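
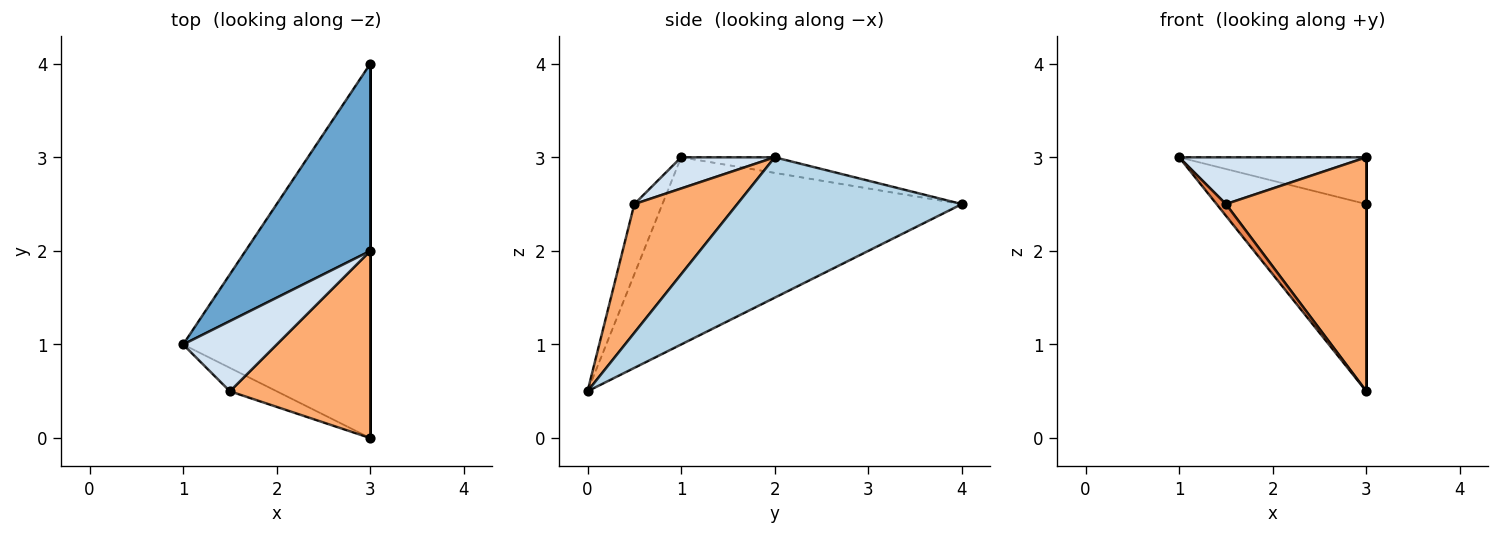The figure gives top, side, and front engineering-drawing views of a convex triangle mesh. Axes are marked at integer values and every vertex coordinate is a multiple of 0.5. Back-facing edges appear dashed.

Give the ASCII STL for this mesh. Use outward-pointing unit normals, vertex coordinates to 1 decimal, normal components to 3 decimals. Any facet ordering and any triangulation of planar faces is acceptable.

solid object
 facet normal -0.120 0.241 0.963
  outer loop
   vertex 3.0 4.0 2.5
   vertex 1.0 1.0 3.0
   vertex 3.0 2.0 3.0
  endloop
 endfacet
 facet normal -0.667 0.333 -0.667
  outer loop
   vertex 3.0 4.0 2.5
   vertex 3.0 0.0 0.5
   vertex 1.0 1.0 3.0
  endloop
 endfacet
 facet normal 1.000 0.000 0.000
  outer loop
   vertex 3.0 4.0 2.5
   vertex 3.0 2.0 3.0
   vertex 3.0 0.0 0.5
  endloop
 endfacet
 facet normal 0.267 -0.535 0.802
  outer loop
   vertex 1.5 0.5 2.5
   vertex 3.0 2.0 3.0
   vertex 1.0 1.0 3.0
  endloop
 endfacet
 facet normal -0.802 -0.267 -0.535
  outer loop
   vertex 1.5 0.5 2.5
   vertex 1.0 1.0 3.0
   vertex 3.0 0.0 0.5
  endloop
 endfacet
 facet normal 0.497 -0.678 0.542
  outer loop
   vertex 1.5 0.5 2.5
   vertex 3.0 0.0 0.5
   vertex 3.0 2.0 3.0
  endloop
 endfacet
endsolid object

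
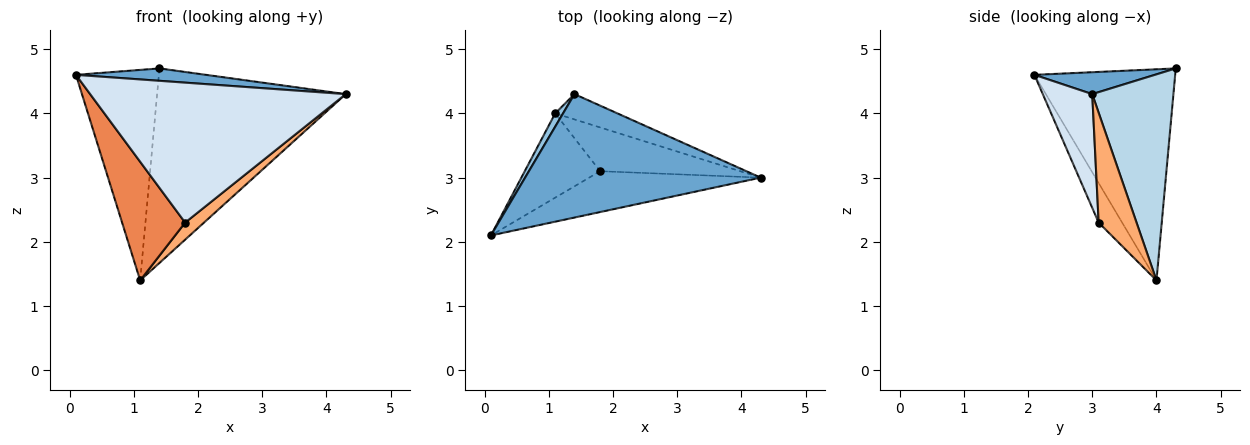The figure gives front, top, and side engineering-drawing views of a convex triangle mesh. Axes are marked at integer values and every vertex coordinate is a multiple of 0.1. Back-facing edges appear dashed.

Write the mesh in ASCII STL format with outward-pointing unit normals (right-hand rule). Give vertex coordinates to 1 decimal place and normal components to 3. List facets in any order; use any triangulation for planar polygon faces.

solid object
 facet normal 0.092 -0.099 0.991
  outer loop
   vertex 1.4 4.3 4.7
   vertex 0.1 2.1 4.6
   vertex 4.3 3.0 4.3
  endloop
 endfacet
 facet normal -0.861 0.507 0.032
  outer loop
   vertex 1.1 4.0 1.4
   vertex 0.1 2.1 4.6
   vertex 1.4 4.3 4.7
  endloop
 endfacet
 facet normal 0.393 0.912 -0.119
  outer loop
   vertex 1.1 4.0 1.4
   vertex 1.4 4.3 4.7
   vertex 4.3 3.0 4.3
  endloop
 endfacet
 facet normal 0.183 -0.944 -0.275
  outer loop
   vertex 1.8 3.1 2.3
   vertex 4.3 3.0 4.3
   vertex 0.1 2.1 4.6
  endloop
 endfacet
 facet normal -0.291 -0.780 -0.554
  outer loop
   vertex 1.8 3.1 2.3
   vertex 0.1 2.1 4.6
   vertex 1.1 4.0 1.4
  endloop
 endfacet
 facet normal 0.590 -0.293 -0.752
  outer loop
   vertex 1.8 3.1 2.3
   vertex 1.1 4.0 1.4
   vertex 4.3 3.0 4.3
  endloop
 endfacet
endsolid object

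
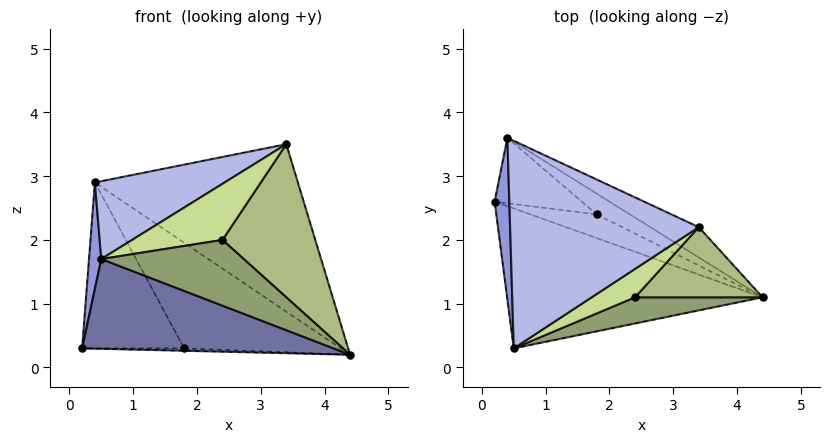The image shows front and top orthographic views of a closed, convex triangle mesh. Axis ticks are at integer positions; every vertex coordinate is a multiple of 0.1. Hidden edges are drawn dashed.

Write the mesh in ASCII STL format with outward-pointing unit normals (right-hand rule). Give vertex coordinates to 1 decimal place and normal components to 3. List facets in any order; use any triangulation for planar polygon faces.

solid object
 facet normal -0.208 -0.528 -0.823
  outer loop
   vertex 0.5 0.3 1.7
   vertex 0.2 2.6 0.3
   vertex 4.4 1.1 0.2
  endloop
 endfacet
 facet normal 0.443 0.882 -0.160
  outer loop
   vertex 0.4 3.6 2.9
   vertex 3.4 2.2 3.5
   vertex 4.4 1.1 0.2
  endloop
 endfacet
 facet normal -0.992 -0.067 0.102
  outer loop
   vertex 0.4 3.6 2.9
   vertex 0.2 2.6 0.3
   vertex 0.5 0.3 1.7
  endloop
 endfacet
 facet normal -0.331 -0.331 0.883
  outer loop
   vertex 0.4 3.6 2.9
   vertex 0.5 0.3 1.7
   vertex 3.4 2.2 3.5
  endloop
 endfacet
 facet normal 0.316 -0.882 0.351
  outer loop
   vertex 2.4 1.1 2.0
   vertex 0.5 0.3 1.7
   vertex 4.4 1.1 0.2
  endloop
 endfacet
 facet normal 0.351 -0.851 0.390
  outer loop
   vertex 2.4 1.1 2.0
   vertex 4.4 1.1 0.2
   vertex 3.4 2.2 3.5
  endloop
 endfacet
 facet normal 0.291 -0.854 0.432
  outer loop
   vertex 2.4 1.1 2.0
   vertex 3.4 2.2 3.5
   vertex 0.5 0.3 1.7
  endloop
 endfacet
 facet normal 0.013 0.102 -0.995
  outer loop
   vertex 1.8 2.4 0.3
   vertex 4.4 1.1 0.2
   vertex 0.2 2.6 0.3
  endloop
 endfacet
 facet normal 0.116 0.924 -0.364
  outer loop
   vertex 1.8 2.4 0.3
   vertex 0.2 2.6 0.3
   vertex 0.4 3.6 2.9
  endloop
 endfacet
 facet normal 0.435 0.884 -0.173
  outer loop
   vertex 1.8 2.4 0.3
   vertex 0.4 3.6 2.9
   vertex 4.4 1.1 0.2
  endloop
 endfacet
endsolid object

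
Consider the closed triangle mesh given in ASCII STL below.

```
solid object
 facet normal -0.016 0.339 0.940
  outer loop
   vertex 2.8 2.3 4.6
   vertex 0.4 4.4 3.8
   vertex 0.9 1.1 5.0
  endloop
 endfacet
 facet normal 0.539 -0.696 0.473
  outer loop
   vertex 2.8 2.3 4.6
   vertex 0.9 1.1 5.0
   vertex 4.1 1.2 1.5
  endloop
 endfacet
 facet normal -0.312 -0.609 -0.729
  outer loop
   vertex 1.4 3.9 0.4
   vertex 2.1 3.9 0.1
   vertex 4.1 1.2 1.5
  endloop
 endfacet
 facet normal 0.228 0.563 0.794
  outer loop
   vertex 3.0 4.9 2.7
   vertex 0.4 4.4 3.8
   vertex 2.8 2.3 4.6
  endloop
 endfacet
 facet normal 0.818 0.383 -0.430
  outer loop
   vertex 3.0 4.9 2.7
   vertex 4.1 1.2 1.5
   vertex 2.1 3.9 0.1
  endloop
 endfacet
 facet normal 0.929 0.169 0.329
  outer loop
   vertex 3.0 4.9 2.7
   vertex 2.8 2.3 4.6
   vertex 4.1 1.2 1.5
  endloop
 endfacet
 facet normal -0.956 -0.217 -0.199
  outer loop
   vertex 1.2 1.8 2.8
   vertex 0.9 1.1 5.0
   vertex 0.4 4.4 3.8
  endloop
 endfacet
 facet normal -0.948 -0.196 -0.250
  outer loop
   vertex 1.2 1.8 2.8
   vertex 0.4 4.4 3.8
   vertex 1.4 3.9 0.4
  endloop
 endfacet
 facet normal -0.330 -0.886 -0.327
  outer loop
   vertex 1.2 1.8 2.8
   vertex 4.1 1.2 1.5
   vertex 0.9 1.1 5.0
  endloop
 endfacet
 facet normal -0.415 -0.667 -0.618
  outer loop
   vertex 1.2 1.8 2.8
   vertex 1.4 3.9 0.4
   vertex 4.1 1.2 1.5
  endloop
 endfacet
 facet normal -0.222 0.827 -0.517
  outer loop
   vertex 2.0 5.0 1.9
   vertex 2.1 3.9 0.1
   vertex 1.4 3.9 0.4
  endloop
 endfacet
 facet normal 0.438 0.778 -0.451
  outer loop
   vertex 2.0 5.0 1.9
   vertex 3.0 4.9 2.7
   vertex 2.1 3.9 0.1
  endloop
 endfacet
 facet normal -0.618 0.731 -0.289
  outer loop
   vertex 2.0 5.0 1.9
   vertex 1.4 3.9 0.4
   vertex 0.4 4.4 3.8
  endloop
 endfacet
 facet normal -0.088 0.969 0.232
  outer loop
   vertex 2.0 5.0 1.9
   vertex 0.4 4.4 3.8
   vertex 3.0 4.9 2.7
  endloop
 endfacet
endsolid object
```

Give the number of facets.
14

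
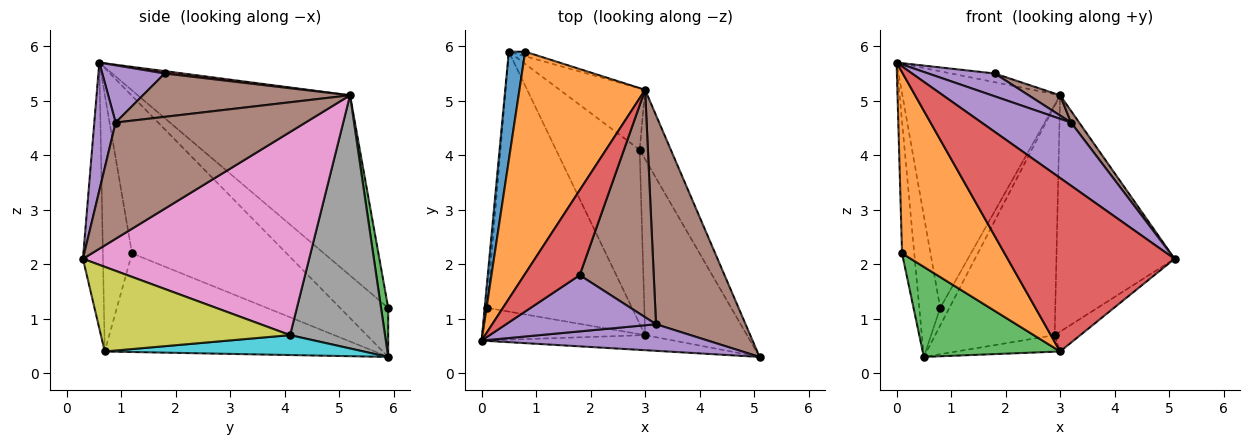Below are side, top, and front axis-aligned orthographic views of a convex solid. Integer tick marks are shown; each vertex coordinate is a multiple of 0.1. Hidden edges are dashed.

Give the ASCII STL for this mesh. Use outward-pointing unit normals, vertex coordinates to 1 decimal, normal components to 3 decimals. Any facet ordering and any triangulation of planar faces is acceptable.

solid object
 facet normal -0.877 0.381 0.292
  outer loop
   vertex 0.5 5.9 0.3
   vertex 0.0 0.6 5.7
   vertex 0.8 5.9 1.2
  endloop
 endfacet
 facet normal -0.700 0.520 0.488
  outer loop
   vertex 3.0 5.2 5.1
   vertex 0.8 5.9 1.2
   vertex 0.0 0.6 5.7
  endloop
 endfacet
 facet normal 0.601 0.773 -0.200
  outer loop
   vertex 3.0 5.2 5.1
   vertex 0.5 5.9 0.3
   vertex 0.8 5.9 1.2
  endloop
 endfacet
 facet normal -0.119 -0.989 -0.086
  outer loop
   vertex 3.0 0.7 0.4
   vertex 5.1 0.3 2.1
   vertex 0.0 0.6 5.7
  endloop
 endfacet
 facet normal 0.215 -0.900 0.379
  outer loop
   vertex 3.2 0.9 4.6
   vertex 0.0 0.6 5.7
   vertex 5.1 0.3 2.1
  endloop
 endfacet
 facet normal 0.792 -0.034 0.610
  outer loop
   vertex 3.2 0.9 4.6
   vertex 5.1 0.3 2.1
   vertex 3.0 5.2 5.1
  endloop
 endfacet
 facet normal 0.878 0.459 -0.135
  outer loop
   vertex 2.9 4.1 0.7
   vertex 3.0 5.2 5.1
   vertex 5.1 0.3 2.1
  endloop
 endfacet
 facet normal 0.609 0.766 -0.205
  outer loop
   vertex 2.9 4.1 0.7
   vertex 0.5 5.9 0.3
   vertex 3.0 5.2 5.1
  endloop
 endfacet
 facet normal 0.637 0.086 -0.766
  outer loop
   vertex 2.9 4.1 0.7
   vertex 5.1 0.3 2.1
   vertex 3.0 0.7 0.4
  endloop
 endfacet
 facet normal 0.231 0.092 -0.969
  outer loop
   vertex 2.9 4.1 0.7
   vertex 3.0 0.7 0.4
   vertex 0.5 5.9 0.3
  endloop
 endfacet
 facet normal -0.997 0.079 -0.015
  outer loop
   vertex 0.1 1.2 2.2
   vertex 0.0 0.6 5.7
   vertex 0.5 5.9 0.3
  endloop
 endfacet
 facet normal -0.269 -0.948 -0.170
  outer loop
   vertex 0.1 1.2 2.2
   vertex 3.0 0.7 0.4
   vertex 0.0 0.6 5.7
  endloop
 endfacet
 facet normal -0.541 -0.275 -0.795
  outer loop
   vertex 0.1 1.2 2.2
   vertex 0.5 5.9 0.3
   vertex 3.0 0.7 0.4
  endloop
 endfacet
 facet normal 0.042 0.102 0.994
  outer loop
   vertex 1.8 1.8 5.5
   vertex 3.0 5.2 5.1
   vertex 0.0 0.6 5.7
  endloop
 endfacet
 facet normal 0.334 -0.355 0.873
  outer loop
   vertex 1.8 1.8 5.5
   vertex 0.0 0.6 5.7
   vertex 3.2 0.9 4.6
  endloop
 endfacet
 facet normal 0.504 -0.077 0.860
  outer loop
   vertex 1.8 1.8 5.5
   vertex 3.2 0.9 4.6
   vertex 3.0 5.2 5.1
  endloop
 endfacet
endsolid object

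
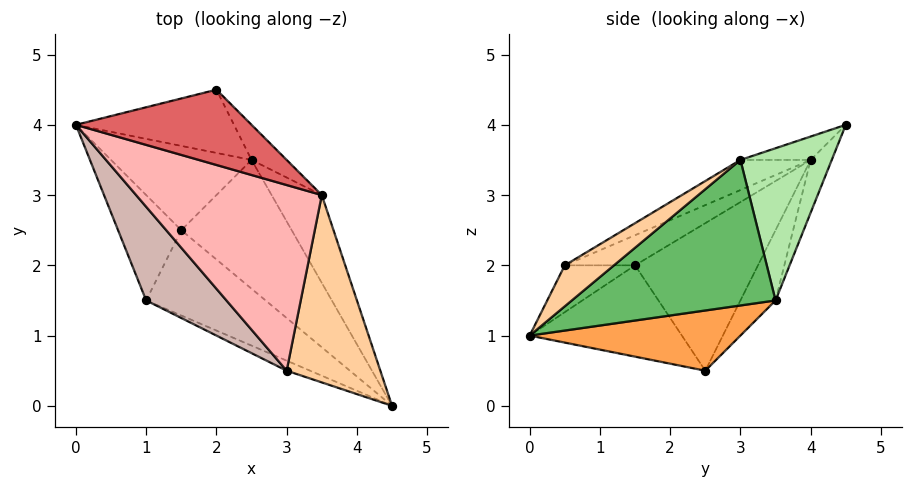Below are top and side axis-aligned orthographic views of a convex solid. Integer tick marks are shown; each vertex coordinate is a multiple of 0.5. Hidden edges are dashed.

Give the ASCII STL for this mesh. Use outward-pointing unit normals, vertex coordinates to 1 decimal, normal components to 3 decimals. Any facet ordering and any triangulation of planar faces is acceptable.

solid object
 facet normal -0.130 0.911 -0.391
  outer loop
   vertex 2.5 3.5 1.5
   vertex 0.0 4.0 3.5
   vertex 2.0 4.5 4.0
  endloop
 endfacet
 facet normal -0.267 0.802 -0.535
  outer loop
   vertex 2.5 3.5 1.5
   vertex 1.5 2.5 0.5
   vertex 0.0 4.0 3.5
  endloop
 endfacet
 facet normal 0.445 0.371 -0.815
  outer loop
   vertex 2.5 3.5 1.5
   vertex 4.5 0.0 1.0
   vertex 1.5 2.5 0.5
  endloop
 endfacet
 facet normal 0.339 -0.533 0.775
  outer loop
   vertex 3.5 3.0 3.5
   vertex 3.0 0.5 2.0
   vertex 4.5 0.0 1.0
  endloop
 endfacet
 facet normal 0.815 0.506 -0.281
  outer loop
   vertex 3.5 3.0 3.5
   vertex 4.5 0.0 1.0
   vertex 2.5 3.5 1.5
  endloop
 endfacet
 facet normal 0.672 0.724 -0.155
  outer loop
   vertex 3.5 3.0 3.5
   vertex 2.5 3.5 1.5
   vertex 2.0 4.5 4.0
  endloop
 endfacet
 facet normal -0.120 -0.420 0.900
  outer loop
   vertex 3.5 3.0 3.5
   vertex 2.0 4.5 4.0
   vertex 0.0 4.0 3.5
  endloop
 endfacet
 facet normal -0.140 -0.489 0.861
  outer loop
   vertex 3.5 3.0 3.5
   vertex 0.0 4.0 3.5
   vertex 3.0 0.5 2.0
  endloop
 endfacet
 facet normal -0.454 -0.664 -0.594
  outer loop
   vertex 1.0 1.5 2.0
   vertex 1.5 2.5 0.5
   vertex 4.5 0.0 1.0
  endloop
 endfacet
 facet normal -0.436 -0.873 -0.218
  outer loop
   vertex 1.0 1.5 2.0
   vertex 4.5 0.0 1.0
   vertex 3.0 0.5 2.0
  endloop
 endfacet
 facet normal -0.911 -0.130 -0.391
  outer loop
   vertex 1.0 1.5 2.0
   vertex 0.0 4.0 3.5
   vertex 1.5 2.5 0.5
  endloop
 endfacet
 facet normal -0.287 -0.575 0.766
  outer loop
   vertex 1.0 1.5 2.0
   vertex 3.0 0.5 2.0
   vertex 0.0 4.0 3.5
  endloop
 endfacet
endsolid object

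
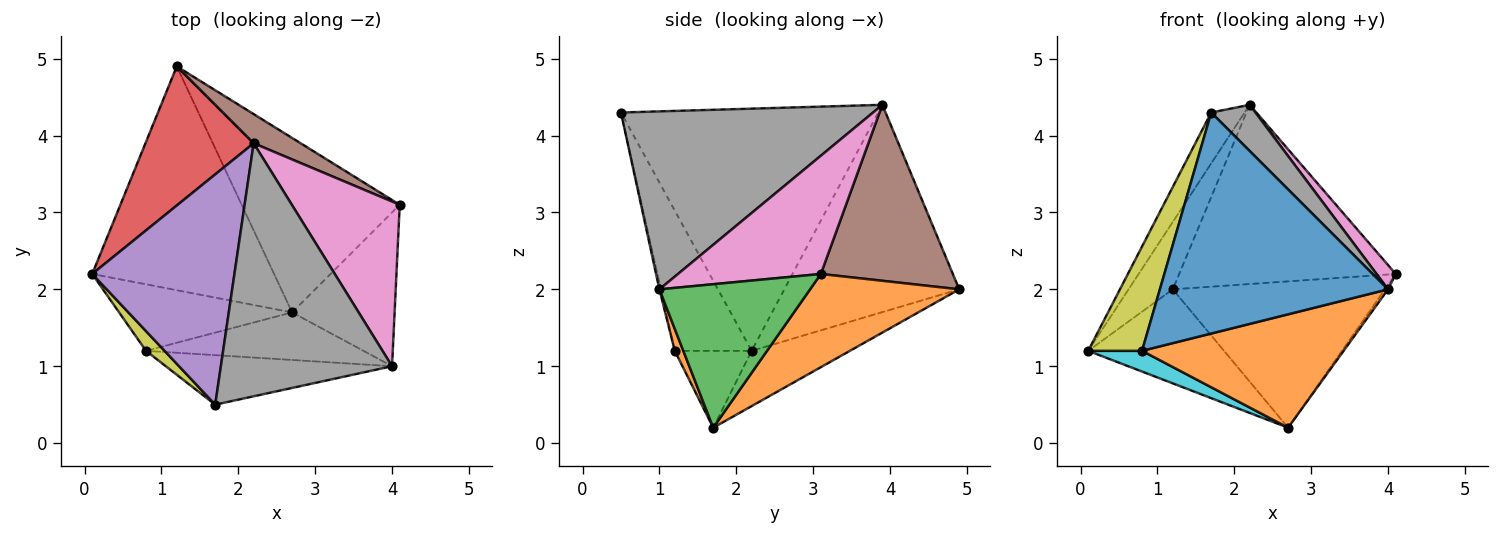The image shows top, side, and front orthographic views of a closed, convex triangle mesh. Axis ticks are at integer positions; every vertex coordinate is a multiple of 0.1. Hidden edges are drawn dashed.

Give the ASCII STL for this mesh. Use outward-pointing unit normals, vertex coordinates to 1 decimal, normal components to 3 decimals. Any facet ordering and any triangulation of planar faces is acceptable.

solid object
 facet normal -0.270 0.373 -0.888
  outer loop
   vertex 2.7 1.7 0.2
   vertex 0.1 2.2 1.2
   vertex 1.2 4.9 2.0
  endloop
 endfacet
 facet normal 0.412 0.586 -0.698
  outer loop
   vertex 2.7 1.7 0.2
   vertex 1.2 4.9 2.0
   vertex 4.1 3.1 2.2
  endloop
 endfacet
 facet normal 0.814 0.017 -0.581
  outer loop
   vertex 2.7 1.7 0.2
   vertex 4.1 3.1 2.2
   vertex 4.0 1.0 2.0
  endloop
 endfacet
 facet normal -0.865 0.219 0.452
  outer loop
   vertex 2.2 3.9 4.4
   vertex 1.2 4.9 2.0
   vertex 0.1 2.2 1.2
  endloop
 endfacet
 facet normal -0.857 0.111 0.503
  outer loop
   vertex 2.2 3.9 4.4
   vertex 0.1 2.2 1.2
   vertex 1.7 0.5 4.3
  endloop
 endfacet
 facet normal 0.515 0.846 0.138
  outer loop
   vertex 2.2 3.9 4.4
   vertex 4.1 3.1 2.2
   vertex 1.2 4.9 2.0
  endloop
 endfacet
 facet normal 0.735 -0.099 0.671
  outer loop
   vertex 2.2 3.9 4.4
   vertex 4.0 1.0 2.0
   vertex 4.1 3.1 2.2
  endloop
 endfacet
 facet normal 0.715 -0.125 0.688
  outer loop
   vertex 2.2 3.9 4.4
   vertex 1.7 0.5 4.3
   vertex 4.0 1.0 2.0
  endloop
 endfacet
 facet normal -0.814 -0.570 0.108
  outer loop
   vertex 0.8 1.2 1.2
   vertex 1.7 0.5 4.3
   vertex 0.1 2.2 1.2
  endloop
 endfacet
 facet normal -0.391 -0.273 -0.879
  outer loop
   vertex 0.8 1.2 1.2
   vertex 0.1 2.2 1.2
   vertex 2.7 1.7 0.2
  endloop
 endfacet
 facet normal -0.006 -0.976 -0.218
  outer loop
   vertex 0.8 1.2 1.2
   vertex 4.0 1.0 2.0
   vertex 1.7 0.5 4.3
  endloop
 endfacet
 facet normal 0.039 -0.921 -0.387
  outer loop
   vertex 0.8 1.2 1.2
   vertex 2.7 1.7 0.2
   vertex 4.0 1.0 2.0
  endloop
 endfacet
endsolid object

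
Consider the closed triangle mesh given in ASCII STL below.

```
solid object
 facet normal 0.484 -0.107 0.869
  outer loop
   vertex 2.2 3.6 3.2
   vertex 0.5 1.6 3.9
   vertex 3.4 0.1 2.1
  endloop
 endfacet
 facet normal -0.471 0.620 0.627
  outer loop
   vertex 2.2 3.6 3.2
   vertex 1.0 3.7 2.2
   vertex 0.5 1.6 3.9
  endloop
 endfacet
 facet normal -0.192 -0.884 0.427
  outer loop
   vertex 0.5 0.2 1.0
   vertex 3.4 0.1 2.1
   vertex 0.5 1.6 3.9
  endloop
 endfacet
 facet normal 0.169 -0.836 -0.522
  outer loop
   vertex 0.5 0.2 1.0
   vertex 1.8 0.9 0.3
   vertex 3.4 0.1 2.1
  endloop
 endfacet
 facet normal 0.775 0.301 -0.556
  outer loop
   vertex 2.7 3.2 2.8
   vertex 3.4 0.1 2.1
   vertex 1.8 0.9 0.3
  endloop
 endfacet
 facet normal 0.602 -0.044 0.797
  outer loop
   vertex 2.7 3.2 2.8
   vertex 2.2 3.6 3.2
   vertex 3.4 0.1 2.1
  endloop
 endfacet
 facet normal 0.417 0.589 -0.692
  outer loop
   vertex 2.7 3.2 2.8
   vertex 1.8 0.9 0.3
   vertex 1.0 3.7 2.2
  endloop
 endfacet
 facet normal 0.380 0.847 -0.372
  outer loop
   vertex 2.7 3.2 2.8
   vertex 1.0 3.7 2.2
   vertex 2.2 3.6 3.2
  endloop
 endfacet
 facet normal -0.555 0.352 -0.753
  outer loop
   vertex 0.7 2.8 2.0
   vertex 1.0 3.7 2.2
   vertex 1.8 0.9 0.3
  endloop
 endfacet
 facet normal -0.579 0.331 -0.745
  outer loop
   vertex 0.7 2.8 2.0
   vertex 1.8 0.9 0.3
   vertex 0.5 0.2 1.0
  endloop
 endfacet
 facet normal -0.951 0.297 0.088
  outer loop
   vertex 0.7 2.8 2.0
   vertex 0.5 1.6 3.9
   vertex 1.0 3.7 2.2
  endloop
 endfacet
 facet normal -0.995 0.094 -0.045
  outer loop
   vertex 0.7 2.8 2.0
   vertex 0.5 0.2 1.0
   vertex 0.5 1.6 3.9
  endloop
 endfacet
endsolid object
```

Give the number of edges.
18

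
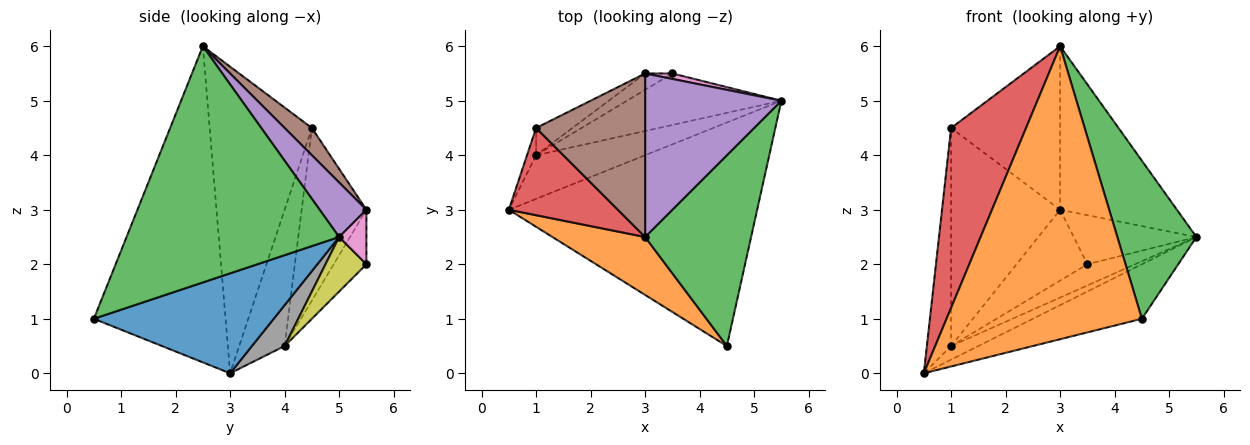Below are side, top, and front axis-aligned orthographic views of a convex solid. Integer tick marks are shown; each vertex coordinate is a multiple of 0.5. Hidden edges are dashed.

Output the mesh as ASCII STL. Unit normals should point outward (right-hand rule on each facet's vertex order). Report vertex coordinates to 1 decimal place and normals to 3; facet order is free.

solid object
 facet normal 0.364 0.221 -0.905
  outer loop
   vertex 4.5 0.5 1.0
   vertex 0.5 3.0 0.0
   vertex 5.5 5.0 2.5
  endloop
 endfacet
 facet normal -0.552 -0.818 0.162
  outer loop
   vertex 3.0 2.5 6.0
   vertex 0.5 3.0 0.0
   vertex 4.5 0.5 1.0
  endloop
 endfacet
 facet normal 0.864 -0.321 0.388
  outer loop
   vertex 3.0 2.5 6.0
   vertex 4.5 0.5 1.0
   vertex 5.5 5.0 2.5
  endloop
 endfacet
 facet normal -0.775 -0.568 0.276
  outer loop
   vertex 1.0 4.5 4.5
   vertex 0.5 3.0 0.0
   vertex 3.0 2.5 6.0
  endloop
 endfacet
 facet normal 0.272 0.680 0.680
  outer loop
   vertex 3.0 5.5 3.0
   vertex 3.0 2.5 6.0
   vertex 5.5 5.0 2.5
  endloop
 endfacet
 facet normal 0.174 0.696 0.696
  outer loop
   vertex 3.0 5.5 3.0
   vertex 1.0 4.5 4.5
   vertex 3.0 2.5 6.0
  endloop
 endfacet
 facet normal 0.216 0.970 0.108
  outer loop
   vertex 3.0 5.5 3.0
   vertex 5.5 5.0 2.5
   vertex 3.5 5.5 2.0
  endloop
 endfacet
 facet normal 0.337 0.281 -0.899
  outer loop
   vertex 1.0 4.0 0.5
   vertex 5.5 5.0 2.5
   vertex 0.5 3.0 0.0
  endloop
 endfacet
 facet normal 0.310 0.362 -0.879
  outer loop
   vertex 1.0 4.0 0.5
   vertex 3.5 5.5 2.0
   vertex 5.5 5.0 2.5
  endloop
 endfacet
 facet normal -0.410 0.889 -0.205
  outer loop
   vertex 1.0 4.0 0.5
   vertex 3.0 5.5 3.0
   vertex 3.5 5.5 2.0
  endloop
 endfacet
 facet normal -0.881 0.470 -0.059
  outer loop
   vertex 1.0 4.0 0.5
   vertex 0.5 3.0 0.0
   vertex 1.0 4.5 4.5
  endloop
 endfacet
 facet normal -0.508 0.855 -0.107
  outer loop
   vertex 1.0 4.0 0.5
   vertex 1.0 4.5 4.5
   vertex 3.0 5.5 3.0
  endloop
 endfacet
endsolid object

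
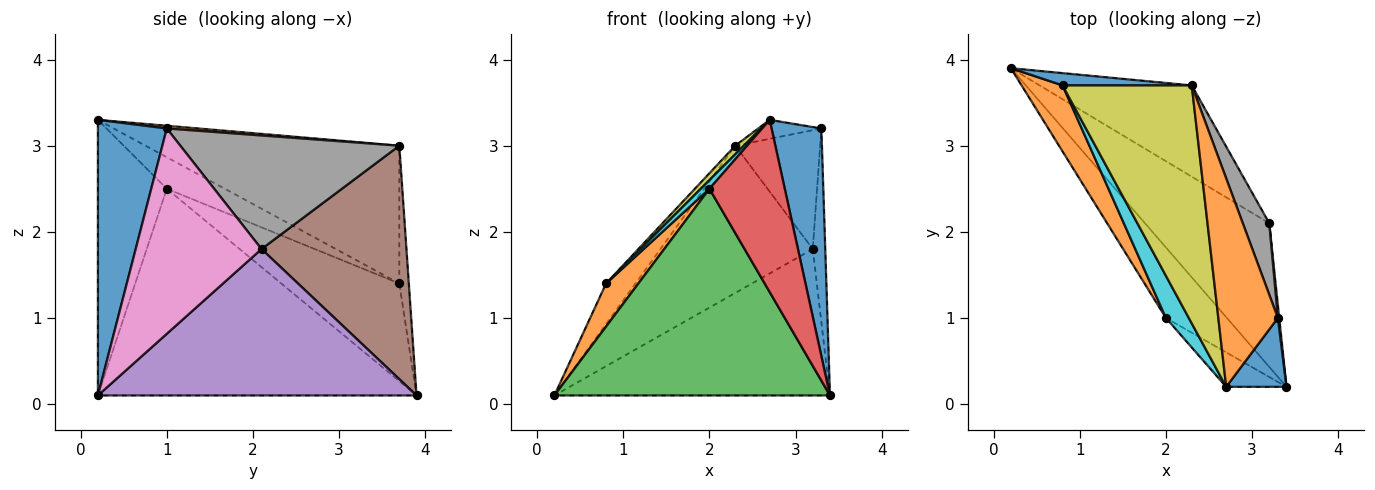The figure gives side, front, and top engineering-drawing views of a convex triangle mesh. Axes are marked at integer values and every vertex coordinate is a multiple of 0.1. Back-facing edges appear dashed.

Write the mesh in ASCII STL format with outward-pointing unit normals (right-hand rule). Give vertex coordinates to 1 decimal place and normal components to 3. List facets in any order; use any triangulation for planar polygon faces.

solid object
 facet normal 0.798 -0.577 0.175
  outer loop
   vertex 3.3 1.0 3.2
   vertex 2.7 0.2 3.3
   vertex 3.4 0.2 0.1
  endloop
 endfacet
 facet normal 0.045 0.090 0.995
  outer loop
   vertex 3.3 1.0 3.2
   vertex 2.3 3.7 3.0
   vertex 2.7 0.2 3.3
  endloop
 endfacet
 facet normal -0.738 -0.638 -0.218
  outer loop
   vertex 2.0 1.0 2.5
   vertex 0.2 3.9 0.1
   vertex 3.4 0.2 0.1
  endloop
 endfacet
 facet normal -0.668 -0.730 -0.146
  outer loop
   vertex 2.0 1.0 2.5
   vertex 3.4 0.2 0.1
   vertex 2.7 0.2 3.3
  endloop
 endfacet
 facet normal 0.636 0.550 -0.540
  outer loop
   vertex 3.2 2.1 1.8
   vertex 3.4 0.2 0.1
   vertex 0.2 3.9 0.1
  endloop
 endfacet
 facet normal 0.629 0.661 -0.410
  outer loop
   vertex 3.2 2.1 1.8
   vertex 0.2 3.9 0.1
   vertex 2.3 3.7 3.0
  endloop
 endfacet
 facet normal 0.995 0.099 0.007
  outer loop
   vertex 3.2 2.1 1.8
   vertex 3.3 1.0 3.2
   vertex 3.4 0.2 0.1
  endloop
 endfacet
 facet normal 0.911 0.353 0.212
  outer loop
   vertex 3.2 2.1 1.8
   vertex 2.3 3.7 3.0
   vertex 3.3 1.0 3.2
  endloop
 endfacet
 facet normal -0.729 -0.025 0.684
  outer loop
   vertex 0.8 3.7 1.4
   vertex 2.7 0.2 3.3
   vertex 2.3 3.7 3.0
  endloop
 endfacet
 facet normal -0.803 -0.119 0.584
  outer loop
   vertex 0.8 3.7 1.4
   vertex 2.0 1.0 2.5
   vertex 2.7 0.2 3.3
  endloop
 endfacet
 facet normal -0.296 0.914 0.277
  outer loop
   vertex 0.8 3.7 1.4
   vertex 2.3 3.7 3.0
   vertex 0.2 3.9 0.1
  endloop
 endfacet
 facet normal -0.894 -0.245 0.375
  outer loop
   vertex 0.8 3.7 1.4
   vertex 0.2 3.9 0.1
   vertex 2.0 1.0 2.5
  endloop
 endfacet
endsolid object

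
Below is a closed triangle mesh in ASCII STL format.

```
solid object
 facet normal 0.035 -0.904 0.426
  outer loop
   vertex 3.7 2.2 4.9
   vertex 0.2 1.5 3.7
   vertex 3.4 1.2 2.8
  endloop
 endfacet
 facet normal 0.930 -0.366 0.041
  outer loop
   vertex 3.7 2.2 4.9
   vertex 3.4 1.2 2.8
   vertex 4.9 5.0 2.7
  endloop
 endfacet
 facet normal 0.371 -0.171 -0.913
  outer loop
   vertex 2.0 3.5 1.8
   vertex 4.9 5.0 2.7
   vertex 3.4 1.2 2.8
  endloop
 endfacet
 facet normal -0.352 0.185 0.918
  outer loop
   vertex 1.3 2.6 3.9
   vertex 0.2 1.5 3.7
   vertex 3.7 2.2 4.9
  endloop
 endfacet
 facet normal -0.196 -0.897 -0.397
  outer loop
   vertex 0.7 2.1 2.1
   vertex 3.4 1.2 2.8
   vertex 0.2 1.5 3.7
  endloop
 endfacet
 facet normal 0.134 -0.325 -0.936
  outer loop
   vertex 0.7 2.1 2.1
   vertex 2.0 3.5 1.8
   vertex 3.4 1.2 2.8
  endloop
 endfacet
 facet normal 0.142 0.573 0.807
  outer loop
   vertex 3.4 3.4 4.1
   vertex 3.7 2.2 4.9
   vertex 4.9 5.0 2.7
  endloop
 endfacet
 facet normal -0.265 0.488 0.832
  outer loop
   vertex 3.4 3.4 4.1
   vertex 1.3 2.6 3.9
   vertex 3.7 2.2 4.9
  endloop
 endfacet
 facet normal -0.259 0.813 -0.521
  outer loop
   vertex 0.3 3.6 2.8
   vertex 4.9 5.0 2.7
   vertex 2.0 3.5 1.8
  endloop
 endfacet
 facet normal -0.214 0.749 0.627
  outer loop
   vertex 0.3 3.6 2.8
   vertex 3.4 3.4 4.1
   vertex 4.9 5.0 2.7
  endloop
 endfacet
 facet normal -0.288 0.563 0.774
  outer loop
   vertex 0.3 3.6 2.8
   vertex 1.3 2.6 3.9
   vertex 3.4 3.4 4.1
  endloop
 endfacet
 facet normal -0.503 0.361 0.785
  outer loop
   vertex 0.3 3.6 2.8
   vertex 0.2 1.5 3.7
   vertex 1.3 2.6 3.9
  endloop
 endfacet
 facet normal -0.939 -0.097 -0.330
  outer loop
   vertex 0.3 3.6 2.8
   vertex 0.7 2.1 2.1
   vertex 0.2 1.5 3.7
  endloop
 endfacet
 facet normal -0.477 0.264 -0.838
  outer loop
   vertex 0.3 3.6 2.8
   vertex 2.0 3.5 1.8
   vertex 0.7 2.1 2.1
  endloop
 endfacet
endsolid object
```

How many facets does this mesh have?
14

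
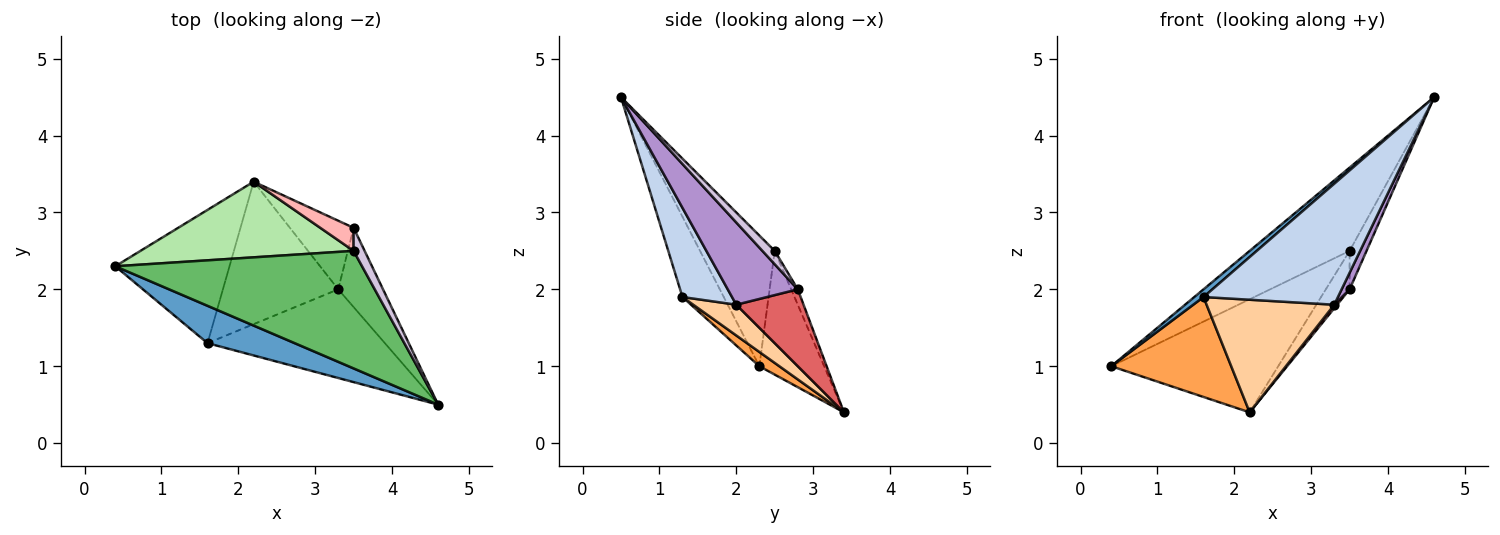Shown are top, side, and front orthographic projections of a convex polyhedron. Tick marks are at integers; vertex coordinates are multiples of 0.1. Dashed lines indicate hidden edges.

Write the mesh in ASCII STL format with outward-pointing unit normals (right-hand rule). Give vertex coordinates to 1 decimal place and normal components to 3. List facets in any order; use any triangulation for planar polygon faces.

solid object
 facet normal -0.670 -0.150 0.727
  outer loop
   vertex 1.6 1.3 1.9
   vertex 4.6 0.5 4.5
   vertex 0.4 2.3 1.0
  endloop
 endfacet
 facet normal 0.285 -0.773 -0.567
  outer loop
   vertex 1.6 1.3 1.9
   vertex 3.3 2.0 1.8
   vertex 4.6 0.5 4.5
  endloop
 endfacet
 facet normal 0.100 -0.597 -0.796
  outer loop
   vertex 1.6 1.3 1.9
   vertex 0.4 2.3 1.0
   vertex 2.2 3.4 0.4
  endloop
 endfacet
 facet normal 0.205 -0.607 -0.768
  outer loop
   vertex 1.6 1.3 1.9
   vertex 2.2 3.4 0.4
   vertex 3.3 2.0 1.8
  endloop
 endfacet
 facet normal -0.397 0.531 0.749
  outer loop
   vertex 3.5 2.5 2.5
   vertex 0.4 2.3 1.0
   vertex 4.6 0.5 4.5
  endloop
 endfacet
 facet normal -0.307 0.791 0.529
  outer loop
   vertex 3.5 2.5 2.5
   vertex 2.2 3.4 0.4
   vertex 0.4 2.3 1.0
  endloop
 endfacet
 facet normal 0.770 -0.033 -0.638
  outer loop
   vertex 3.5 2.8 2.0
   vertex 3.3 2.0 1.8
   vertex 2.2 3.4 0.4
  endloop
 endfacet
 facet normal -0.231 0.834 0.501
  outer loop
   vertex 3.5 2.8 2.0
   vertex 2.2 3.4 0.4
   vertex 3.5 2.5 2.5
  endloop
 endfacet
 facet normal 0.874 -0.099 -0.476
  outer loop
   vertex 3.5 2.8 2.0
   vertex 4.6 0.5 4.5
   vertex 3.3 2.0 1.8
  endloop
 endfacet
 facet normal 0.529 0.728 0.437
  outer loop
   vertex 3.5 2.8 2.0
   vertex 3.5 2.5 2.5
   vertex 4.6 0.5 4.5
  endloop
 endfacet
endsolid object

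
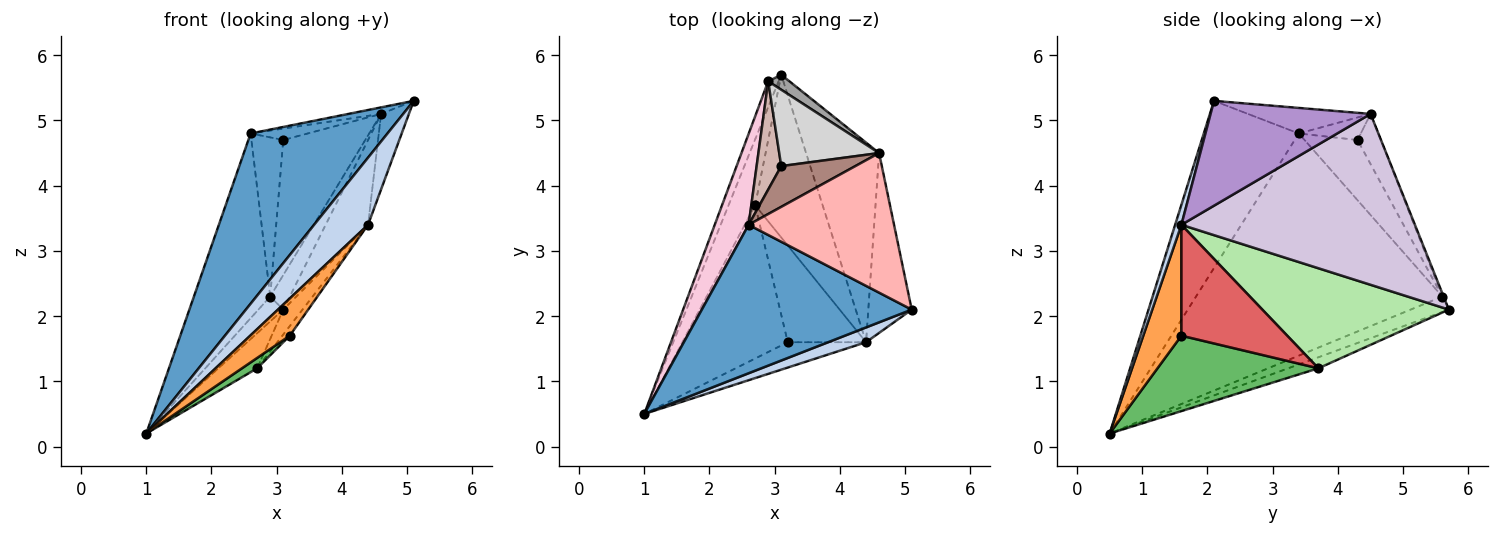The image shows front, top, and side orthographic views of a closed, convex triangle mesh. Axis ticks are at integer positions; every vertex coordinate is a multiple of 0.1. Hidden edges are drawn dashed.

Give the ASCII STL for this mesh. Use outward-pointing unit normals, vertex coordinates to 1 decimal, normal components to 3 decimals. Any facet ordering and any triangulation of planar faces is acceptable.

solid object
 facet normal -0.464 -0.668 0.582
  outer loop
   vertex 2.6 3.4 4.8
   vertex 1.0 0.5 0.2
   vertex 5.1 2.1 5.3
  endloop
 endfacet
 facet normal 0.113 -0.970 0.214
  outer loop
   vertex 4.4 1.6 3.4
   vertex 5.1 2.1 5.3
   vertex 1.0 0.5 0.2
  endloop
 endfacet
 facet normal 0.623 -0.647 -0.440
  outer loop
   vertex 4.4 1.6 3.4
   vertex 1.0 0.5 0.2
   vertex 3.2 1.6 1.7
  endloop
 endfacet
 facet normal -0.344 0.442 -0.829
  outer loop
   vertex 2.7 3.7 1.2
   vertex 1.0 0.5 0.2
   vertex 3.1 5.7 2.1
  endloop
 endfacet
 facet normal 0.581 -0.055 -0.812
  outer loop
   vertex 2.7 3.7 1.2
   vertex 3.2 1.6 1.7
   vertex 1.0 0.5 0.2
  endloop
 endfacet
 facet normal 0.826 0.085 -0.557
  outer loop
   vertex 2.7 3.7 1.2
   vertex 3.1 5.7 2.1
   vertex 4.4 1.6 3.4
  endloop
 endfacet
 facet normal 0.816 0.057 -0.576
  outer loop
   vertex 2.7 3.7 1.2
   vertex 4.4 1.6 3.4
   vertex 3.2 1.6 1.7
  endloop
 endfacet
 facet normal -0.173 0.046 0.984
  outer loop
   vertex 4.6 4.5 5.1
   vertex 2.6 3.4 4.8
   vertex 5.1 2.1 5.3
  endloop
 endfacet
 facet normal 0.912 0.159 -0.378
  outer loop
   vertex 4.6 4.5 5.1
   vertex 5.1 2.1 5.3
   vertex 4.4 1.6 3.4
  endloop
 endfacet
 facet normal 0.907 0.165 -0.388
  outer loop
   vertex 4.6 4.5 5.1
   vertex 4.4 1.6 3.4
   vertex 3.1 5.7 2.1
  endloop
 endfacet
 facet normal -0.281 0.259 0.924
  outer loop
   vertex 3.1 4.3 4.7
   vertex 2.6 3.4 4.8
   vertex 4.6 4.5 5.1
  endloop
 endfacet
 facet normal -0.809 0.486 0.331
  outer loop
   vertex 2.9 5.6 2.3
   vertex 2.6 3.4 4.8
   vertex 3.1 4.3 4.7
  endloop
 endfacet
 facet normal -0.730 0.475 -0.492
  outer loop
   vertex 2.9 5.6 2.3
   vertex 3.1 5.7 2.1
   vertex 1.0 0.5 0.2
  endloop
 endfacet
 facet normal -0.945 0.293 0.144
  outer loop
   vertex 2.9 5.6 2.3
   vertex 1.0 0.5 0.2
   vertex 2.6 3.4 4.8
  endloop
 endfacet
 facet normal -0.061 0.916 0.397
  outer loop
   vertex 2.9 5.6 2.3
   vertex 4.6 4.5 5.1
   vertex 3.1 5.7 2.1
  endloop
 endfacet
 facet normal -0.240 0.845 0.478
  outer loop
   vertex 2.9 5.6 2.3
   vertex 3.1 4.3 4.7
   vertex 4.6 4.5 5.1
  endloop
 endfacet
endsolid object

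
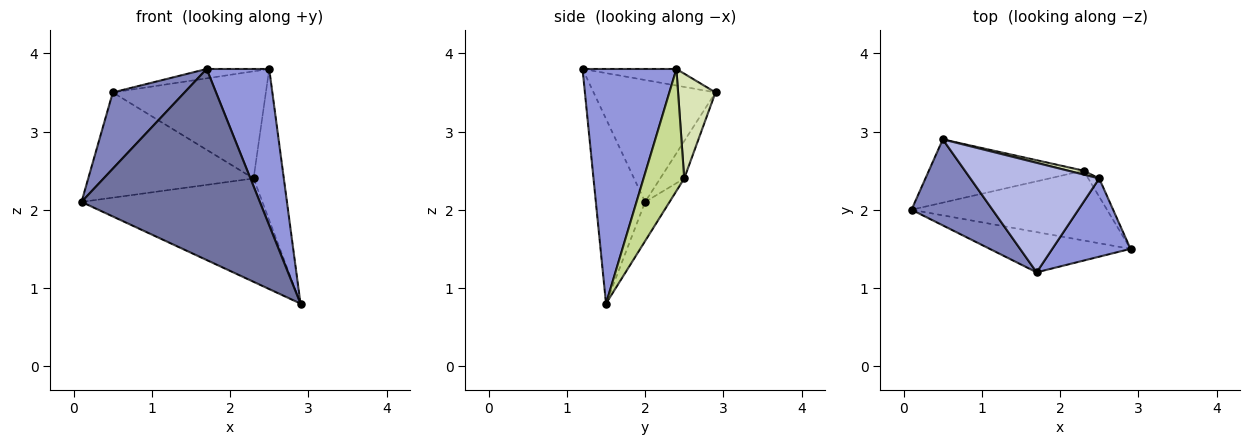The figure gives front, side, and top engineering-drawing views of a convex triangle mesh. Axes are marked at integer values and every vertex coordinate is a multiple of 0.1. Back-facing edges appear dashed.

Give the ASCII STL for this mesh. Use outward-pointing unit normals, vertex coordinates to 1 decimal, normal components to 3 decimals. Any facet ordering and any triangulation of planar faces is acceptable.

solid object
 facet normal -0.261 -0.945 -0.199
  outer loop
   vertex 1.7 1.2 3.8
   vertex 0.1 2.0 2.1
   vertex 2.9 1.5 0.8
  endloop
 endfacet
 facet normal -0.748 -0.440 0.497
  outer loop
   vertex 1.7 1.2 3.8
   vertex 0.5 2.9 3.5
   vertex 0.1 2.0 2.1
  endloop
 endfacet
 facet normal 0.802 -0.535 0.267
  outer loop
   vertex 2.5 2.4 3.8
   vertex 1.7 1.2 3.8
   vertex 2.9 1.5 0.8
  endloop
 endfacet
 facet normal -0.127 0.085 0.988
  outer loop
   vertex 2.5 2.4 3.8
   vertex 0.5 2.9 3.5
   vertex 1.7 1.2 3.8
  endloop
 endfacet
 facet normal -0.111 0.823 -0.556
  outer loop
   vertex 2.3 2.5 2.4
   vertex 2.9 1.5 0.8
   vertex 0.1 2.0 2.1
  endloop
 endfacet
 facet normal -0.124 0.850 -0.511
  outer loop
   vertex 2.3 2.5 2.4
   vertex 0.1 2.0 2.1
   vertex 0.5 2.9 3.5
  endloop
 endfacet
 facet normal 0.800 0.595 -0.072
  outer loop
   vertex 2.3 2.5 2.4
   vertex 2.5 2.4 3.8
   vertex 2.9 1.5 0.8
  endloop
 endfacet
 facet normal 0.237 0.971 0.035
  outer loop
   vertex 2.3 2.5 2.4
   vertex 0.5 2.9 3.5
   vertex 2.5 2.4 3.8
  endloop
 endfacet
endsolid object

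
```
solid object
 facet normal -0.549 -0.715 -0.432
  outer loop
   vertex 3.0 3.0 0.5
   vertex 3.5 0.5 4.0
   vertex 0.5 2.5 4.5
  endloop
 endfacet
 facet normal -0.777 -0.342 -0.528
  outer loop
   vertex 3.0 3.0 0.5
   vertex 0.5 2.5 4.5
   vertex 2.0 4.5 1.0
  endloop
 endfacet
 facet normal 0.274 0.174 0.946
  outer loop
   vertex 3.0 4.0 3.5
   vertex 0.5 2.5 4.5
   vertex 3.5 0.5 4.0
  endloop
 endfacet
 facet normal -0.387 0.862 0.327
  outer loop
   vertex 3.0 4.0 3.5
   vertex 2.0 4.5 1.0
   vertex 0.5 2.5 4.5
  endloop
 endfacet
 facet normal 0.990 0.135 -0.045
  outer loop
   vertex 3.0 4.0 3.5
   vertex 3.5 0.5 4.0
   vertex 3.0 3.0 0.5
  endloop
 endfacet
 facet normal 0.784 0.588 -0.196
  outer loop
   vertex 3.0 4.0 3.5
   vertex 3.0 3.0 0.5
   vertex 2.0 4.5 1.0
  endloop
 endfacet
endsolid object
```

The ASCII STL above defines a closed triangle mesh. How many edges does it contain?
9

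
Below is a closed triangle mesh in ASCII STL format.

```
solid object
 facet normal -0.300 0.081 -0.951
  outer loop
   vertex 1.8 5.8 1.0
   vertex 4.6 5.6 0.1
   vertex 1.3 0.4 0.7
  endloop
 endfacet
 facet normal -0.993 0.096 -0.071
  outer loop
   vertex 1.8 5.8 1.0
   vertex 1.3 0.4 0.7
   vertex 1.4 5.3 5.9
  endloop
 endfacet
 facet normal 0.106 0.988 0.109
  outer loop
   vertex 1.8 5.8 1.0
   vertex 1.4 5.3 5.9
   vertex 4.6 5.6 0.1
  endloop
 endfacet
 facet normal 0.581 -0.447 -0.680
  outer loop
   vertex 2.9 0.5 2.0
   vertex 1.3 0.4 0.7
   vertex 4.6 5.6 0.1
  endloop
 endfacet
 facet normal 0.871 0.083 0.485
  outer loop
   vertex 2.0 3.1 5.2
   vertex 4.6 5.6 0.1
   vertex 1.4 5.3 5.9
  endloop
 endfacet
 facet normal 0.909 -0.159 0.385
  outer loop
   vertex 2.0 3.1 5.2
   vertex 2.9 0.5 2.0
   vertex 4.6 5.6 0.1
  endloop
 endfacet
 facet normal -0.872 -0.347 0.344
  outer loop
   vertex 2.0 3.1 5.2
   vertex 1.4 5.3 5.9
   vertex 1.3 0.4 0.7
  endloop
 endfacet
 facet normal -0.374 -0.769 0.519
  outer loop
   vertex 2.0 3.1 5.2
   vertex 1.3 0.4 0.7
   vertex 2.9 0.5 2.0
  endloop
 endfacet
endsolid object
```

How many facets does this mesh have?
8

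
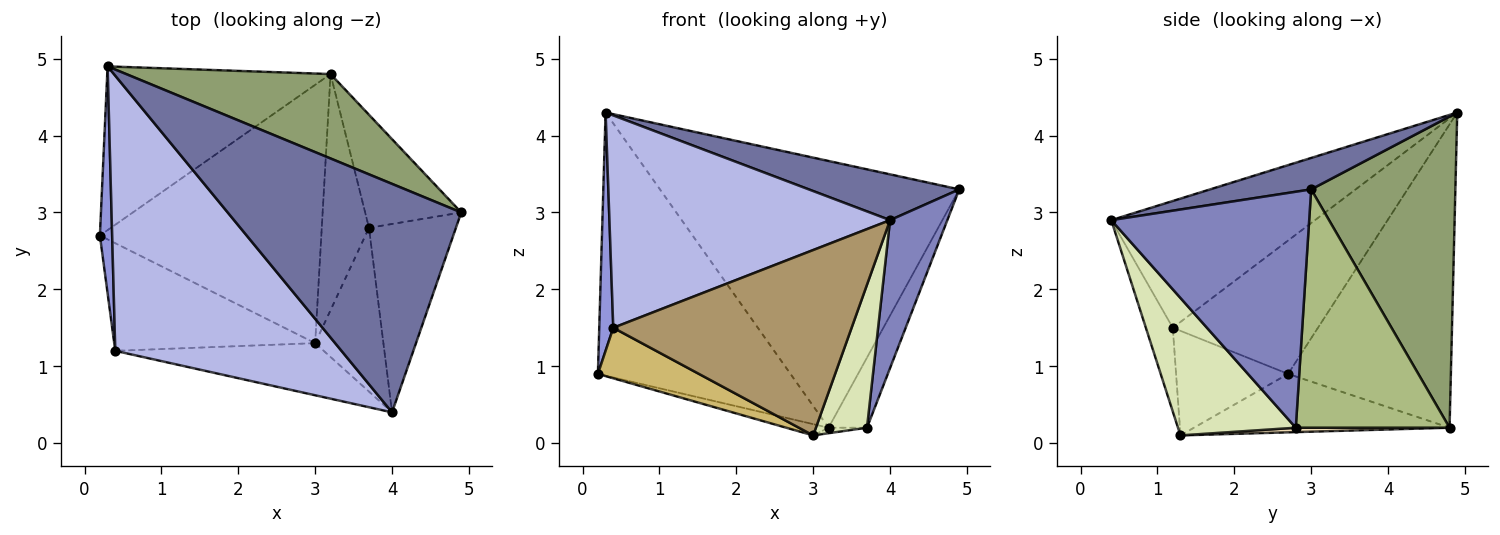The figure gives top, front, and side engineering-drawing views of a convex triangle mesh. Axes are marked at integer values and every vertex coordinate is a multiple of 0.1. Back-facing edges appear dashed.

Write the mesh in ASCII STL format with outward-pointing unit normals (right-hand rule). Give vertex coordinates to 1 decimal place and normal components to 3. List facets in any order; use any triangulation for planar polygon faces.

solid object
 facet normal 0.131 -0.195 0.972
  outer loop
   vertex 0.3 4.9 4.3
   vertex 4.0 0.4 2.9
   vertex 4.9 3.0 3.3
  endloop
 endfacet
 facet normal 0.906 -0.262 -0.334
  outer loop
   vertex 3.7 2.8 0.2
   vertex 4.9 3.0 3.3
   vertex 4.0 0.4 2.9
  endloop
 endfacet
 facet normal -0.991 -0.096 0.091
  outer loop
   vertex 0.4 1.2 1.5
   vertex 0.3 4.9 4.3
   vertex 0.2 2.7 0.9
  endloop
 endfacet
 facet normal -0.406 -0.559 0.724
  outer loop
   vertex 0.4 1.2 1.5
   vertex 4.0 0.4 2.9
   vertex 0.3 4.9 4.3
  endloop
 endfacet
 facet normal 0.417 0.866 0.274
  outer loop
   vertex 3.2 4.8 0.2
   vertex 0.3 4.9 4.3
   vertex 4.9 3.0 3.3
  endloop
 endfacet
 facet normal 0.903 0.226 -0.364
  outer loop
   vertex 3.2 4.8 0.2
   vertex 4.9 3.0 3.3
   vertex 3.7 2.8 0.2
  endloop
 endfacet
 facet normal -0.583 0.690 -0.429
  outer loop
   vertex 3.2 4.8 0.2
   vertex 0.2 2.7 0.9
   vertex 0.3 4.9 4.3
  endloop
 endfacet
 facet normal 0.835 -0.362 -0.415
  outer loop
   vertex 3.0 1.3 0.1
   vertex 3.7 2.8 0.2
   vertex 4.0 0.4 2.9
  endloop
 endfacet
 facet normal -0.108 -0.957 -0.269
  outer loop
   vertex 3.0 1.3 0.1
   vertex 4.0 0.4 2.9
   vertex 0.4 1.2 1.5
  endloop
 endfacet
 facet normal -0.426 -0.384 -0.819
  outer loop
   vertex 3.0 1.3 0.1
   vertex 0.4 1.2 1.5
   vertex 0.2 2.7 0.9
  endloop
 endfacet
 facet normal -0.255 0.042 -0.966
  outer loop
   vertex 3.0 1.3 0.1
   vertex 0.2 2.7 0.9
   vertex 3.2 4.8 0.2
  endloop
 endfacet
 facet normal 0.093 0.023 -0.995
  outer loop
   vertex 3.0 1.3 0.1
   vertex 3.2 4.8 0.2
   vertex 3.7 2.8 0.2
  endloop
 endfacet
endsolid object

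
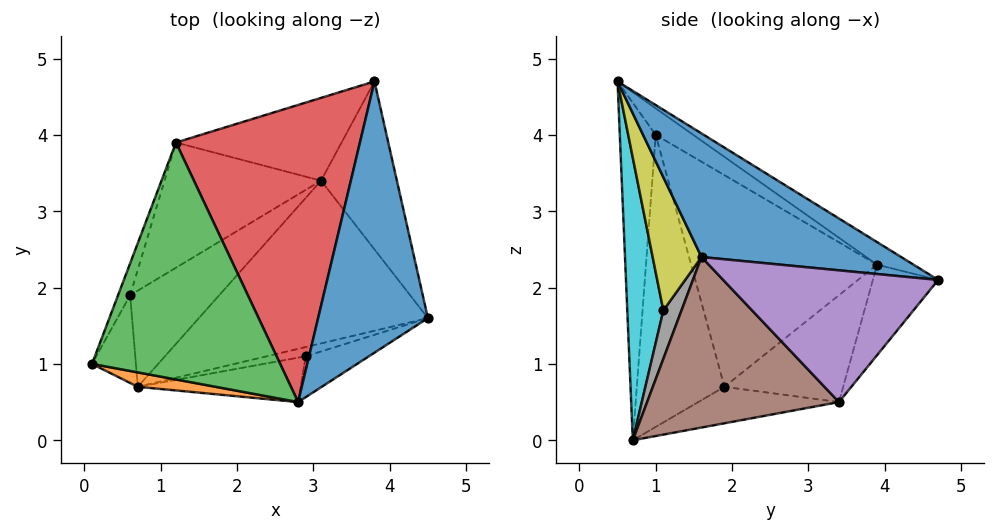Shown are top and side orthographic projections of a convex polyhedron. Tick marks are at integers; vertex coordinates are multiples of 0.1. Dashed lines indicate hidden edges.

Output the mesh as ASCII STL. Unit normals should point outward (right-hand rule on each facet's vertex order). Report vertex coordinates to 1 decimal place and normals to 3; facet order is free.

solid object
 facet normal 0.728 0.227 0.647
  outer loop
   vertex 2.8 0.5 4.7
   vertex 4.5 1.6 2.4
   vertex 3.8 4.7 2.1
  endloop
 endfacet
 facet normal -0.193 -0.980 0.045
  outer loop
   vertex 2.8 0.5 4.7
   vertex 0.1 1.0 4.0
   vertex 0.7 0.7 0.0
  endloop
 endfacet
 facet normal -0.118 0.535 0.837
  outer loop
   vertex 1.2 3.9 2.3
   vertex 0.1 1.0 4.0
   vertex 2.8 0.5 4.7
  endloop
 endfacet
 facet normal -0.102 0.541 0.835
  outer loop
   vertex 1.2 3.9 2.3
   vertex 2.8 0.5 4.7
   vertex 3.8 4.7 2.1
  endloop
 endfacet
 facet normal 0.857 0.146 -0.494
  outer loop
   vertex 3.1 3.4 0.5
   vertex 3.8 4.7 2.1
   vertex 4.5 1.6 2.4
  endloop
 endfacet
 facet normal 0.558 -0.357 -0.749
  outer loop
   vertex 3.1 3.4 0.5
   vertex 4.5 1.6 2.4
   vertex 0.7 0.7 0.0
  endloop
 endfacet
 facet normal -0.287 0.801 -0.525
  outer loop
   vertex 3.1 3.4 0.5
   vertex 1.2 3.9 2.3
   vertex 3.8 4.7 2.1
  endloop
 endfacet
 facet normal 0.410 -0.850 -0.331
  outer loop
   vertex 2.9 1.1 1.7
   vertex 0.7 0.7 0.0
   vertex 4.5 1.6 2.4
  endloop
 endfacet
 facet normal 0.361 -0.917 -0.171
  outer loop
   vertex 2.9 1.1 1.7
   vertex 4.5 1.6 2.4
   vertex 2.8 0.5 4.7
  endloop
 endfacet
 facet normal 0.307 -0.935 -0.177
  outer loop
   vertex 2.9 1.1 1.7
   vertex 2.8 0.5 4.7
   vertex 0.7 0.7 0.0
  endloop
 endfacet
 facet normal -0.338 0.453 -0.825
  outer loop
   vertex 0.6 1.9 0.7
   vertex 3.1 3.4 0.5
   vertex 0.7 0.7 0.0
  endloop
 endfacet
 facet normal -0.434 0.639 -0.635
  outer loop
   vertex 0.6 1.9 0.7
   vertex 1.2 3.9 2.3
   vertex 3.1 3.4 0.5
  endloop
 endfacet
 facet normal -0.989 0.004 -0.149
  outer loop
   vertex 0.6 1.9 0.7
   vertex 0.7 0.7 0.0
   vertex 0.1 1.0 4.0
  endloop
 endfacet
 facet normal -0.944 0.326 -0.054
  outer loop
   vertex 0.6 1.9 0.7
   vertex 0.1 1.0 4.0
   vertex 1.2 3.9 2.3
  endloop
 endfacet
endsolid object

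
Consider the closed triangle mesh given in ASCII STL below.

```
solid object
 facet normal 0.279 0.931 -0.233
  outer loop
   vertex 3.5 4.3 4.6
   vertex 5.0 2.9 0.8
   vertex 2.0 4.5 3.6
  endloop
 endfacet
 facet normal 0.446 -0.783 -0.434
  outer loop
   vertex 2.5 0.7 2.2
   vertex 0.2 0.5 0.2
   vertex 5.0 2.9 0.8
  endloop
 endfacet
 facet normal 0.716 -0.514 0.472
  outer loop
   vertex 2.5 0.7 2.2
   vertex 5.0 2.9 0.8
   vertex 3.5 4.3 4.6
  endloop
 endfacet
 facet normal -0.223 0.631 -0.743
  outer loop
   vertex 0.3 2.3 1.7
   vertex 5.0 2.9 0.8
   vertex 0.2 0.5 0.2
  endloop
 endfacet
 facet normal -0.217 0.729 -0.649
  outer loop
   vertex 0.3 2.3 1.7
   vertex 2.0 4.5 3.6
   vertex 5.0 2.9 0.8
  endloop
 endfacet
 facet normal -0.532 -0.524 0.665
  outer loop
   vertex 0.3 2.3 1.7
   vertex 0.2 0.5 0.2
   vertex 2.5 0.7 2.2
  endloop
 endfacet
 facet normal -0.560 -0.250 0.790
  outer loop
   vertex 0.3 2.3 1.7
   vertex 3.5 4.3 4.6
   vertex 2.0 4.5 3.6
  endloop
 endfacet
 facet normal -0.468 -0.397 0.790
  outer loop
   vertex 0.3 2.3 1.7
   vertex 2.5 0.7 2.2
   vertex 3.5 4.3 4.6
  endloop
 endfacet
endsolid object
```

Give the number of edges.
12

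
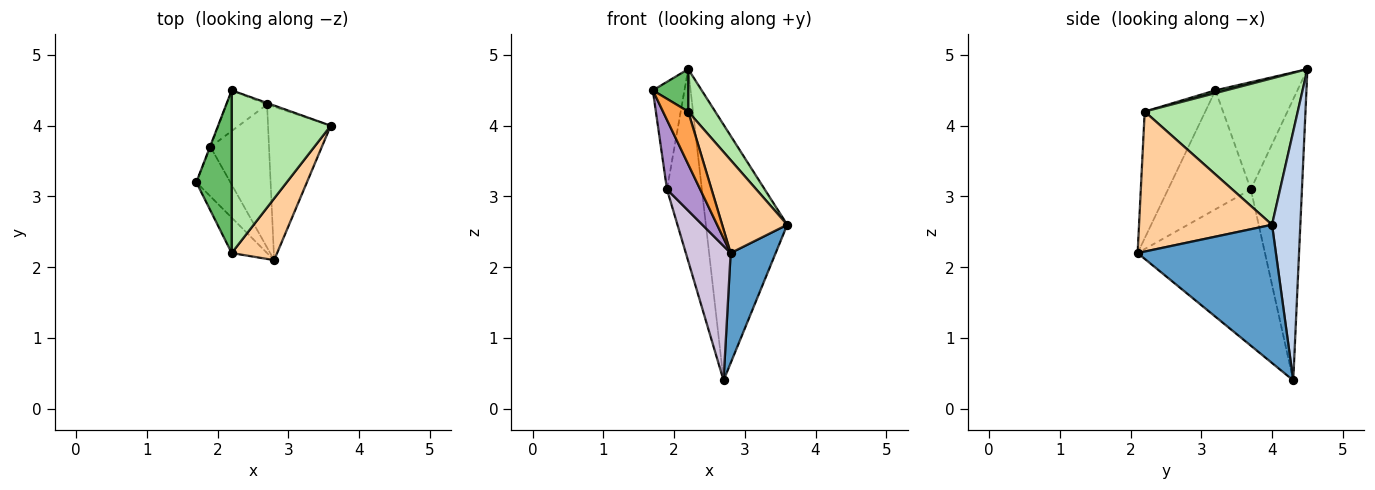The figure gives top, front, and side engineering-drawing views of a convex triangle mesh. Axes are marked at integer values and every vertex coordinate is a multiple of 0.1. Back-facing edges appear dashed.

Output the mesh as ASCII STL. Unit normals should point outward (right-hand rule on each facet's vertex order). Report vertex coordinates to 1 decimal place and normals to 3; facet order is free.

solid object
 facet normal 0.873 -0.284 -0.396
  outer loop
   vertex 2.7 4.3 0.4
   vertex 3.6 4.0 2.6
   vertex 2.8 2.1 2.2
  endloop
 endfacet
 facet normal 0.329 0.944 -0.006
  outer loop
   vertex 2.2 4.5 4.8
   vertex 3.6 4.0 2.6
   vertex 2.7 4.3 0.4
  endloop
 endfacet
 facet normal -0.894 -0.372 -0.250
  outer loop
   vertex 2.2 2.2 4.2
   vertex 1.7 3.2 4.5
   vertex 2.8 2.1 2.2
  endloop
 endfacet
 facet normal 0.862 -0.422 0.280
  outer loop
   vertex 2.2 2.2 4.2
   vertex 2.8 2.1 2.2
   vertex 3.6 4.0 2.6
  endloop
 endfacet
 facet normal 0.076 -0.252 0.965
  outer loop
   vertex 2.2 2.2 4.2
   vertex 2.2 4.5 4.8
   vertex 1.7 3.2 4.5
  endloop
 endfacet
 facet normal 0.820 -0.145 0.554
  outer loop
   vertex 2.2 2.2 4.2
   vertex 3.6 4.0 2.6
   vertex 2.2 4.5 4.8
  endloop
 endfacet
 facet normal -0.933 0.360 -0.005
  outer loop
   vertex 1.9 3.7 3.1
   vertex 1.7 3.2 4.5
   vertex 2.2 4.5 4.8
  endloop
 endfacet
 facet normal -0.820 0.560 -0.119
  outer loop
   vertex 1.9 3.7 3.1
   vertex 2.2 4.5 4.8
   vertex 2.7 4.3 0.4
  endloop
 endfacet
 facet normal -0.897 -0.360 -0.257
  outer loop
   vertex 1.9 3.7 3.1
   vertex 2.8 2.1 2.2
   vertex 1.7 3.2 4.5
  endloop
 endfacet
 facet normal -0.889 -0.313 -0.333
  outer loop
   vertex 1.9 3.7 3.1
   vertex 2.7 4.3 0.4
   vertex 2.8 2.1 2.2
  endloop
 endfacet
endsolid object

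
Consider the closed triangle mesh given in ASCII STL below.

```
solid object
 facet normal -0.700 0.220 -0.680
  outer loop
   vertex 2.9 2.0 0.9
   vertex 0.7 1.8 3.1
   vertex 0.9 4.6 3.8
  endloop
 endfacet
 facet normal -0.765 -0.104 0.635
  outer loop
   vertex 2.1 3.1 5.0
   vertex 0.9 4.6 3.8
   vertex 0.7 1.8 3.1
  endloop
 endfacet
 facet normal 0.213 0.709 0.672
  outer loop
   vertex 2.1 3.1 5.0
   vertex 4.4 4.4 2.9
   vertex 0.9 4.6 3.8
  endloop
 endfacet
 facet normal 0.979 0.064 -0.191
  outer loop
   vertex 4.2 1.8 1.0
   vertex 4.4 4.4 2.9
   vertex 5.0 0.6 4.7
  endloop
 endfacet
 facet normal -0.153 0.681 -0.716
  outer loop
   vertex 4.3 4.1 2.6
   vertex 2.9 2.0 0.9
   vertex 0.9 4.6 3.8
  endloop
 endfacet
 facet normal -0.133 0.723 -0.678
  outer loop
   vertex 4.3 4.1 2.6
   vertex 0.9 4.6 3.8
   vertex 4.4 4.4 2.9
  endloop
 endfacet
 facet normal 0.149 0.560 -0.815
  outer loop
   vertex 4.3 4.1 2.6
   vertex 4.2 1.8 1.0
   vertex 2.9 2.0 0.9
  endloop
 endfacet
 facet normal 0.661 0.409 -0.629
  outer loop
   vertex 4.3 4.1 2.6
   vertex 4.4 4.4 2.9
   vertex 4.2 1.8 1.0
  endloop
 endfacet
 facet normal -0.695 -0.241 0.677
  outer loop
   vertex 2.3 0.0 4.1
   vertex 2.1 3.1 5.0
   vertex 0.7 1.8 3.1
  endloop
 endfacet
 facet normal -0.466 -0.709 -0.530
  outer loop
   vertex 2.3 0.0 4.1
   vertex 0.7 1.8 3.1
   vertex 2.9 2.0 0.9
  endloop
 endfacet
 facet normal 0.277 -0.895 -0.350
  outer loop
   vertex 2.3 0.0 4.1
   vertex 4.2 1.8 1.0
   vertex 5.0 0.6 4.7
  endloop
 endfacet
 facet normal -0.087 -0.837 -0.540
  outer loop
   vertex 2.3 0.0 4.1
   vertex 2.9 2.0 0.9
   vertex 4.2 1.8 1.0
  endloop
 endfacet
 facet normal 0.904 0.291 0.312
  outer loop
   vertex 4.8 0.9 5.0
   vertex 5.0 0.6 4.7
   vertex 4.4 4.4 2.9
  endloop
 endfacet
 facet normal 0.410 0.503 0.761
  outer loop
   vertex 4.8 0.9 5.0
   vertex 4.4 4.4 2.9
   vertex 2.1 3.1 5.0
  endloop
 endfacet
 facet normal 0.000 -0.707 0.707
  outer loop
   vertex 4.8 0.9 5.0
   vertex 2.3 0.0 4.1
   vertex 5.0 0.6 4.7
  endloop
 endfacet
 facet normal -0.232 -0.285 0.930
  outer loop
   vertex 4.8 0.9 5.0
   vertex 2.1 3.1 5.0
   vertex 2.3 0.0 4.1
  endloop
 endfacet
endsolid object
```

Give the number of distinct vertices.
10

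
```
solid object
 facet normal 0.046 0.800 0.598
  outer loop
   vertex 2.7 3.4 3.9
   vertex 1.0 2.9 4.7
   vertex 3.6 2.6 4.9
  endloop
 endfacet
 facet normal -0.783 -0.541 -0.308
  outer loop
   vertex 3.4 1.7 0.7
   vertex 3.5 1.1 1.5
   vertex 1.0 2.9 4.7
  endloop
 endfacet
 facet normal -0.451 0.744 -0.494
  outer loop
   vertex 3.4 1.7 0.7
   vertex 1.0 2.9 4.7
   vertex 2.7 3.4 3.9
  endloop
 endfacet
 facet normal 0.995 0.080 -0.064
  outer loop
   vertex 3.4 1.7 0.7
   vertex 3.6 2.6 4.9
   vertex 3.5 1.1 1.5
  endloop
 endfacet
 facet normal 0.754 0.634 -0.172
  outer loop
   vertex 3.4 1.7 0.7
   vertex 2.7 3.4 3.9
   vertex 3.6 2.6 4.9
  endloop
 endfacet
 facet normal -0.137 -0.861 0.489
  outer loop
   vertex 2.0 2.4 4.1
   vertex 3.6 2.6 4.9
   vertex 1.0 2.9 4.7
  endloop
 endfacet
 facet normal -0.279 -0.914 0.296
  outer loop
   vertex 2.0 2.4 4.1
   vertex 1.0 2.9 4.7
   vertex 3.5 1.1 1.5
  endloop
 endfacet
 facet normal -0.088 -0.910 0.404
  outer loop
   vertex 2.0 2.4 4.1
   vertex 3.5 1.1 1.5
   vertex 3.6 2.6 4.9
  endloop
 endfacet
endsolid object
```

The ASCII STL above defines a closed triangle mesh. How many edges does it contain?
12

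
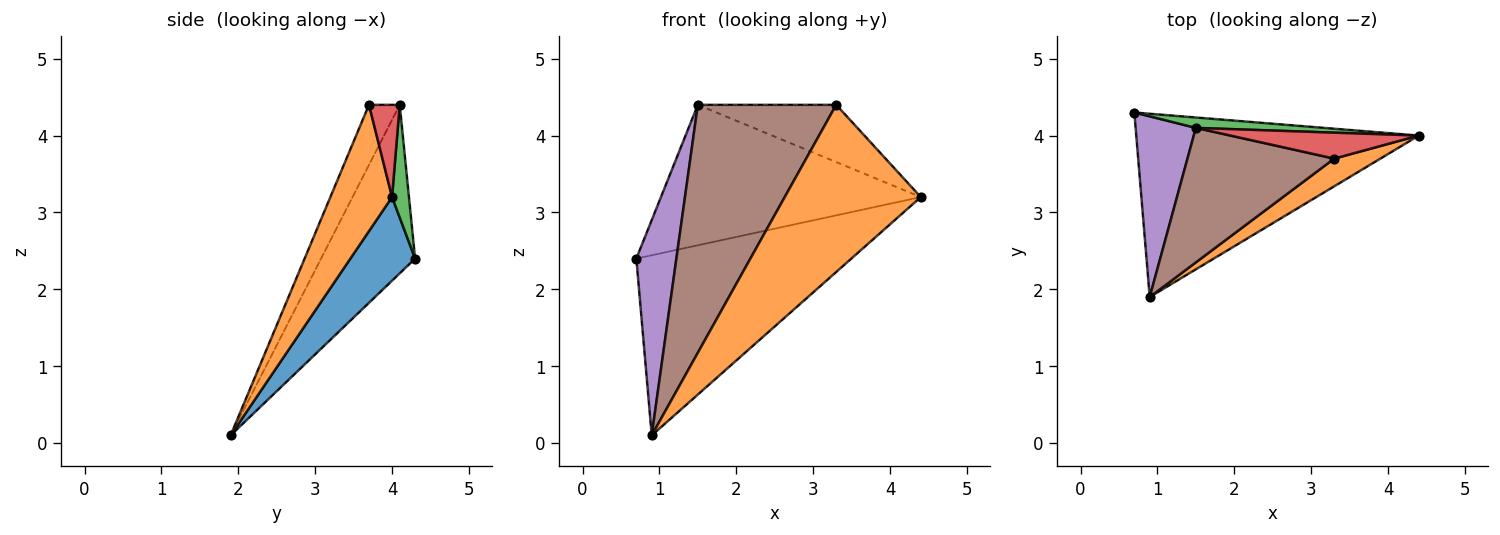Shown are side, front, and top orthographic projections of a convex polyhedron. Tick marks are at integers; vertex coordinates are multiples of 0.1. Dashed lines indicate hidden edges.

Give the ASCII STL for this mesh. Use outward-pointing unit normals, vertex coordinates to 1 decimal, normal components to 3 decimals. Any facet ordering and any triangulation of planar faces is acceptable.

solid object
 facet normal 0.206 0.686 -0.698
  outer loop
   vertex 0.9 1.9 0.1
   vertex 0.7 4.3 2.4
   vertex 4.4 4.0 3.2
  endloop
 endfacet
 facet normal 0.408 -0.901 0.149
  outer loop
   vertex 3.3 3.7 4.4
   vertex 0.9 1.9 0.1
   vertex 4.4 4.0 3.2
  endloop
 endfacet
 facet normal 0.065 0.995 0.074
  outer loop
   vertex 1.5 4.1 4.4
   vertex 4.4 4.0 3.2
   vertex 0.7 4.3 2.4
  endloop
 endfacet
 facet normal 0.198 0.893 0.405
  outer loop
   vertex 1.5 4.1 4.4
   vertex 3.3 3.7 4.4
   vertex 4.4 4.0 3.2
  endloop
 endfacet
 facet normal -0.874 -0.372 0.312
  outer loop
   vertex 1.5 4.1 4.4
   vertex 0.7 4.3 2.4
   vertex 0.9 1.9 0.1
  endloop
 endfacet
 facet normal -0.192 -0.863 0.468
  outer loop
   vertex 1.5 4.1 4.4
   vertex 0.9 1.9 0.1
   vertex 3.3 3.7 4.4
  endloop
 endfacet
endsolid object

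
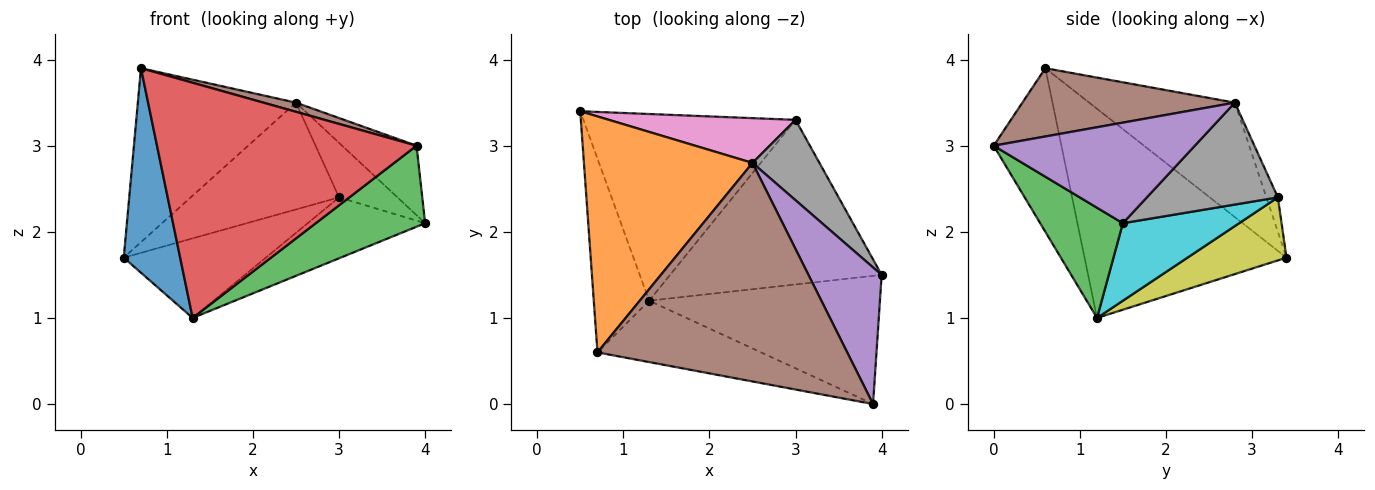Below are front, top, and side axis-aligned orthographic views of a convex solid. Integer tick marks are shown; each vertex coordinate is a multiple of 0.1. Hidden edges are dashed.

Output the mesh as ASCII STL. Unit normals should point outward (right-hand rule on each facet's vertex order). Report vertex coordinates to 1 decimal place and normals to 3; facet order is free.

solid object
 facet normal -0.933 -0.261 -0.247
  outer loop
   vertex 1.3 1.2 1.0
   vertex 0.7 0.6 3.9
   vertex 0.5 3.4 1.7
  endloop
 endfacet
 facet normal -0.479 0.521 0.706
  outer loop
   vertex 2.5 2.8 3.5
   vertex 0.5 3.4 1.7
   vertex 0.7 0.6 3.9
  endloop
 endfacet
 facet normal 0.374 -0.495 -0.784
  outer loop
   vertex 3.9 0.0 3.0
   vertex 1.3 1.2 1.0
   vertex 4.0 1.5 2.1
  endloop
 endfacet
 facet normal -0.245 -0.938 -0.245
  outer loop
   vertex 3.9 0.0 3.0
   vertex 0.7 0.6 3.9
   vertex 1.3 1.2 1.0
  endloop
 endfacet
 facet normal 0.775 0.287 0.564
  outer loop
   vertex 3.9 0.0 3.0
   vertex 4.0 1.5 2.1
   vertex 2.5 2.8 3.5
  endloop
 endfacet
 facet normal 0.264 -0.040 0.964
  outer loop
   vertex 3.9 0.0 3.0
   vertex 2.5 2.8 3.5
   vertex 0.7 0.6 3.9
  endloop
 endfacet
 facet normal -0.071 0.920 0.386
  outer loop
   vertex 3.0 3.3 2.4
   vertex 0.5 3.4 1.7
   vertex 2.5 2.8 3.5
  endloop
 endfacet
 facet normal 0.783 0.349 0.515
  outer loop
   vertex 3.0 3.3 2.4
   vertex 2.5 2.8 3.5
   vertex 4.0 1.5 2.1
  endloop
 endfacet
 facet normal 0.264 0.378 -0.887
  outer loop
   vertex 3.0 3.3 2.4
   vertex 1.3 1.2 1.0
   vertex 0.5 3.4 1.7
  endloop
 endfacet
 facet normal 0.325 0.328 -0.887
  outer loop
   vertex 3.0 3.3 2.4
   vertex 4.0 1.5 2.1
   vertex 1.3 1.2 1.0
  endloop
 endfacet
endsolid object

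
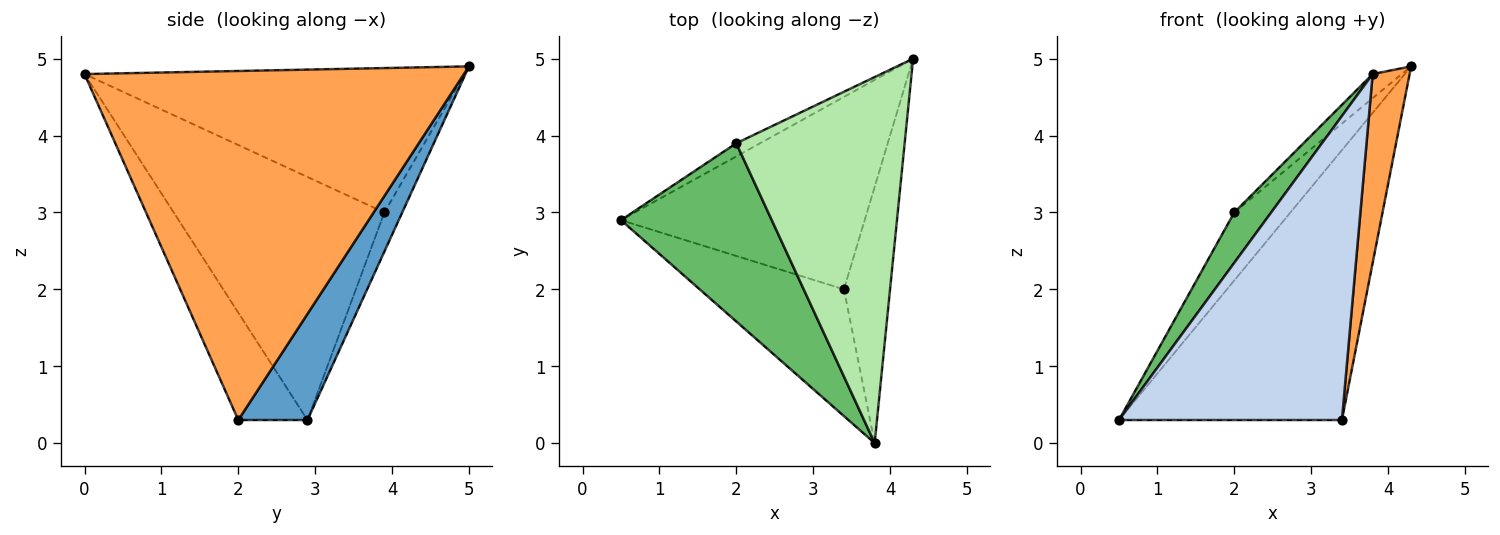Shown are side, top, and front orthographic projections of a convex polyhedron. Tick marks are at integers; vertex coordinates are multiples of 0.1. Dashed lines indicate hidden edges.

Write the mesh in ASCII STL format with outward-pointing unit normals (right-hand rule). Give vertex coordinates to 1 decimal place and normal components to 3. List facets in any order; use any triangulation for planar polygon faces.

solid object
 facet normal 0.245 0.789 -0.563
  outer loop
   vertex 3.4 2.0 0.3
   vertex 0.5 2.9 0.3
   vertex 4.3 5.0 4.9
  endloop
 endfacet
 facet normal -0.275 -0.887 -0.370
  outer loop
   vertex 3.4 2.0 0.3
   vertex 3.8 0.0 4.8
   vertex 0.5 2.9 0.3
  endloop
 endfacet
 facet normal 0.987 -0.096 -0.130
  outer loop
   vertex 3.4 2.0 0.3
   vertex 4.3 5.0 4.9
   vertex 3.8 0.0 4.8
  endloop
 endfacet
 facet normal -0.298 0.937 -0.181
  outer loop
   vertex 2.0 3.9 3.0
   vertex 4.3 5.0 4.9
   vertex 0.5 2.9 0.3
  endloop
 endfacet
 facet normal -0.840 -0.147 0.521
  outer loop
   vertex 2.0 3.9 3.0
   vertex 0.5 2.9 0.3
   vertex 3.8 0.0 4.8
  endloop
 endfacet
 facet normal -0.650 0.050 0.758
  outer loop
   vertex 2.0 3.9 3.0
   vertex 3.8 0.0 4.8
   vertex 4.3 5.0 4.9
  endloop
 endfacet
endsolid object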